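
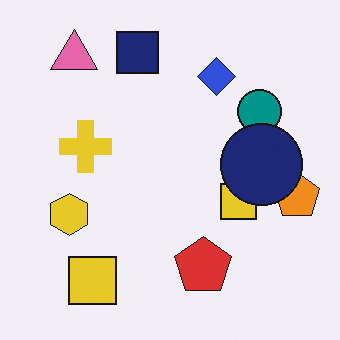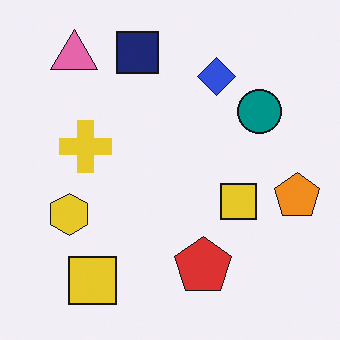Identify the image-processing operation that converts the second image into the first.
This is the original image overlaid with an additional navy circle.

A navy circle appears in the first image that is absent from the second.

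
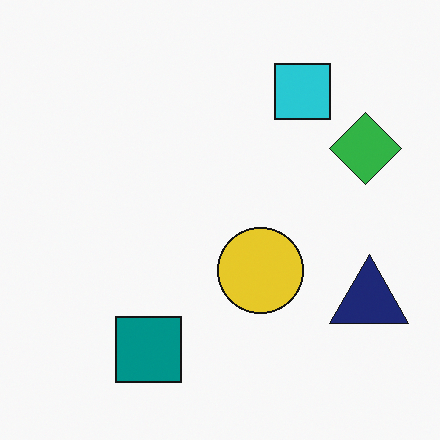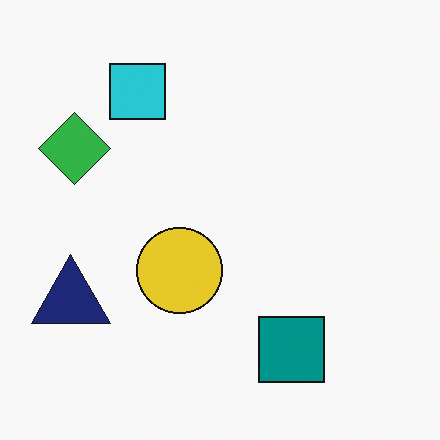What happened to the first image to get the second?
The image was flipped horizontally (left ↔ right).

The navy triangle is in the bottom-right of the first image and the bottom-left of the second — shapes on opposite sides of the vertical midline have swapped in a mirror flip.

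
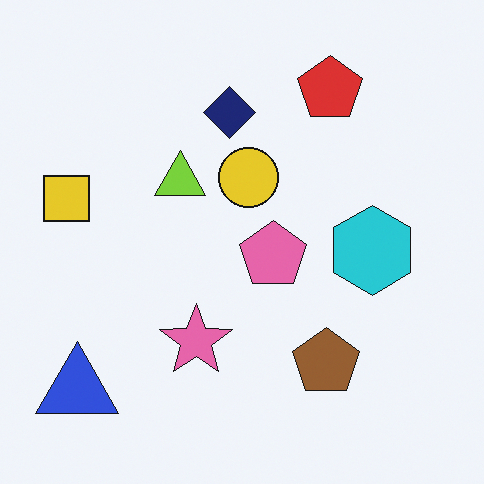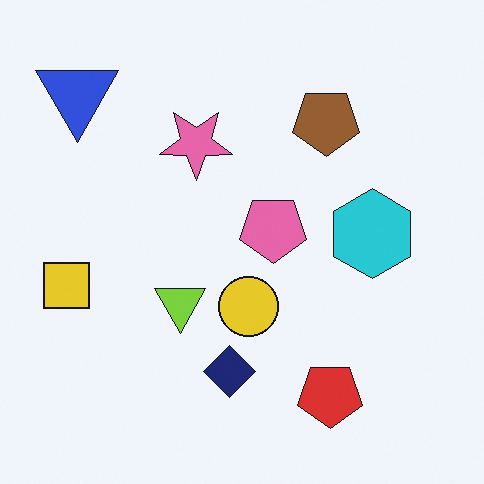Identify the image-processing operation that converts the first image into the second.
The second image is the first flipped vertically (top ↔ bottom).

The red pentagon is in the top-right of the first image and the bottom-right of the second — shapes on opposite sides of the horizontal midline have swapped in a mirror flip.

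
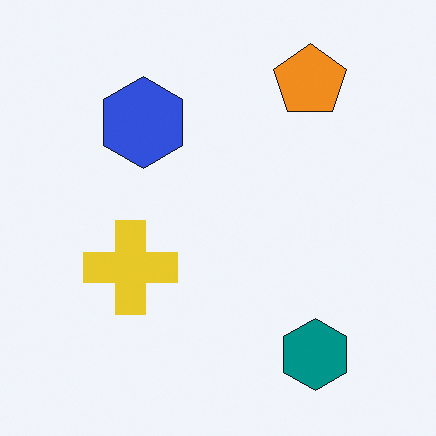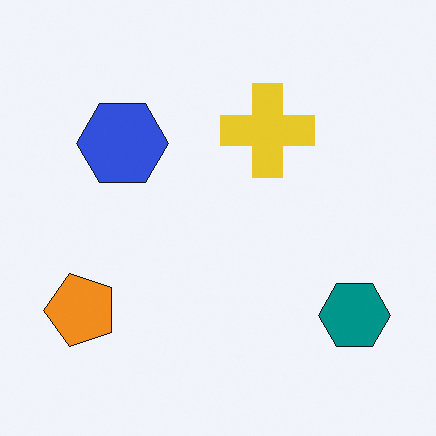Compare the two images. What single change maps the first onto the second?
The second image is the first transposed (reflected across the top-left ↔ bottom-right diagonal).

Shapes have swapped their row and column positions — what was in the top-right is now in the bottom-left — a diagonal reflection.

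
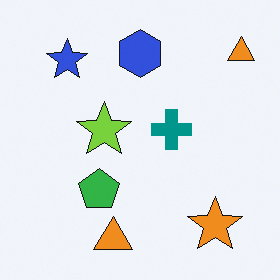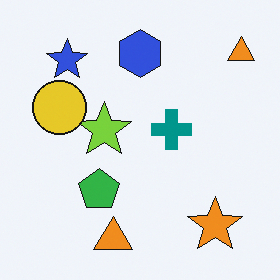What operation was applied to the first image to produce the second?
The transformation is: overlaid with an additional yellow circle.

A yellow circle appears in the second image that is absent from the first.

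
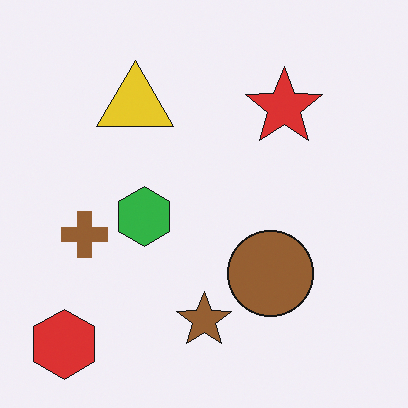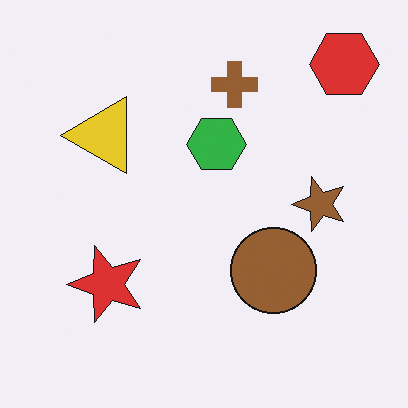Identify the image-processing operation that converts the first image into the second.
It was transposed (reflected across the top-left ↔ bottom-right diagonal).

Shapes have swapped their row and column positions — what was in the top-right is now in the bottom-left — a diagonal reflection.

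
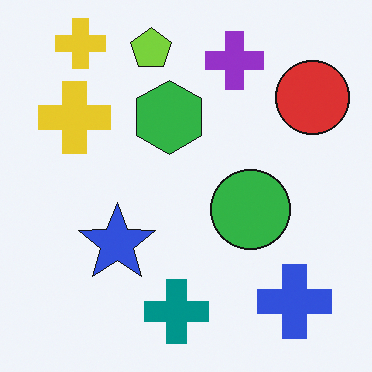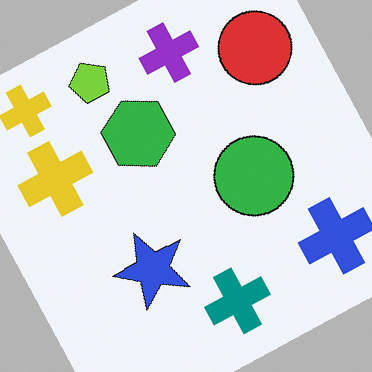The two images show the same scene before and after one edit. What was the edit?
The second image is the first rotated counter-clockwise by a clearly visible amount.

Every shape is tilted by the same angle and the image corners show triangular fill wedges — a whole-image rotation by a non-right angle.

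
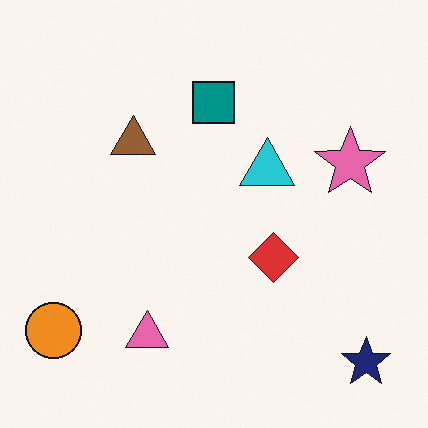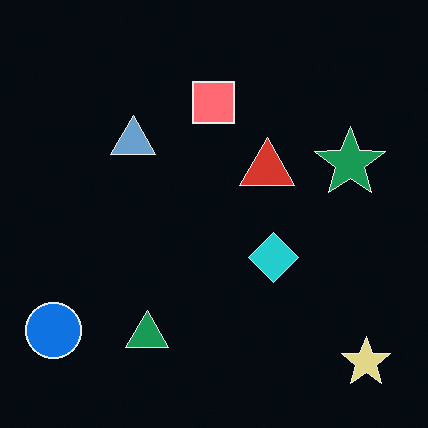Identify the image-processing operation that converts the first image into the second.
It was color-inverted (negative).

The light background has become dark and every shape's color is its complement — a photographic negative.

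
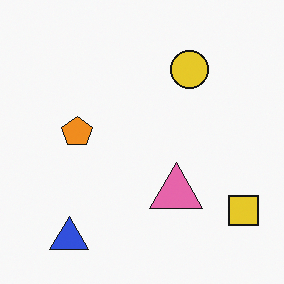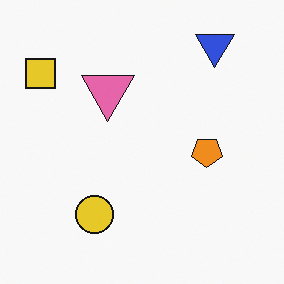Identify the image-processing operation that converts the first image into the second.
Rotated 180°.

The yellow square sits in the bottom-right of the first image and the top-left of the second — consistent with a whole-image 180° rotation.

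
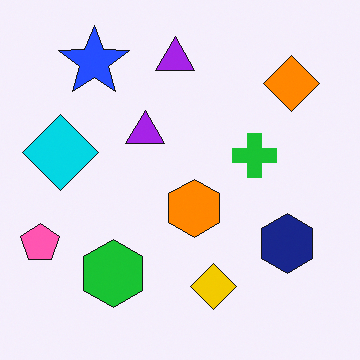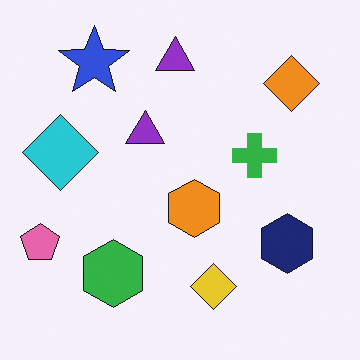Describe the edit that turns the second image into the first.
The first image is the second slightly oversaturated.

All colors are more vivid — a global saturation change.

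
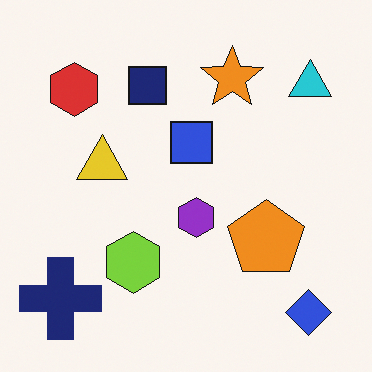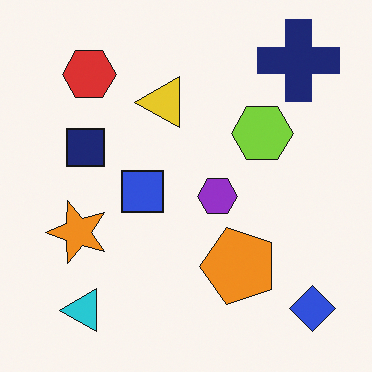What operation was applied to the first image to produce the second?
The second image is the first transposed (reflected across the top-left ↔ bottom-right diagonal).

Shapes have swapped their row and column positions — what was in the top-right is now in the bottom-left — a diagonal reflection.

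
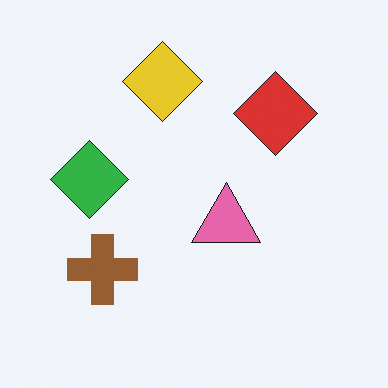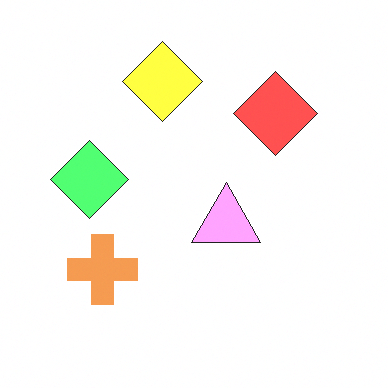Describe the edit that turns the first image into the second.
This is the original image substantially brightened.

Every pixel — background and shapes alike — is uniformly brightened.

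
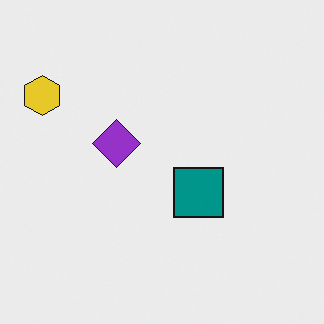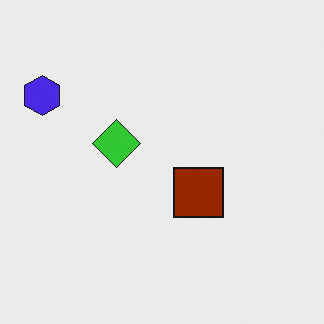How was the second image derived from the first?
Hue-shifted through roughly half the color wheel.

Every shape's color has rotated by the same amount around the hue wheel — a uniform hue shift.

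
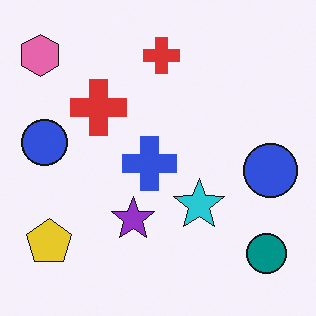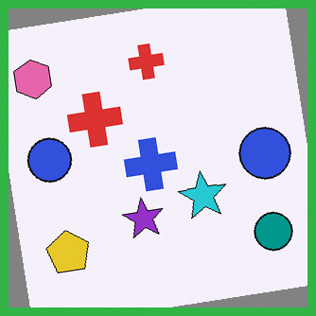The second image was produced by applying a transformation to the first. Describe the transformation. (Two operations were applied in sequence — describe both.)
The image was rotated counter-clockwise by a small amount, then framed with a green border.

Every shape is tilted by the same angle and the image corners show triangular fill wedges — a whole-image rotation by a non-right angle. A solid green frame runs around the edge of the second image, with the content slightly shrunk inside it.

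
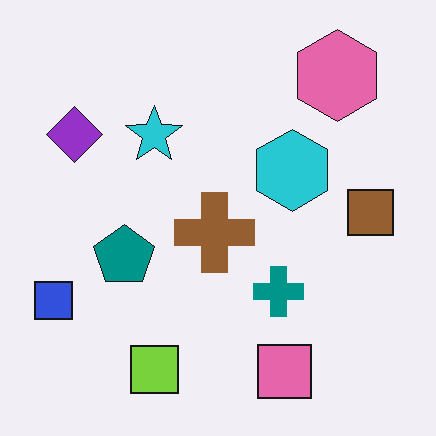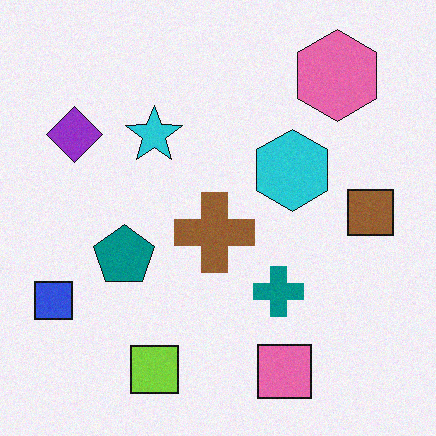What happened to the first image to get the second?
Degraded with a light layer of grain.

Random speckle covers the whole image, including the flat background.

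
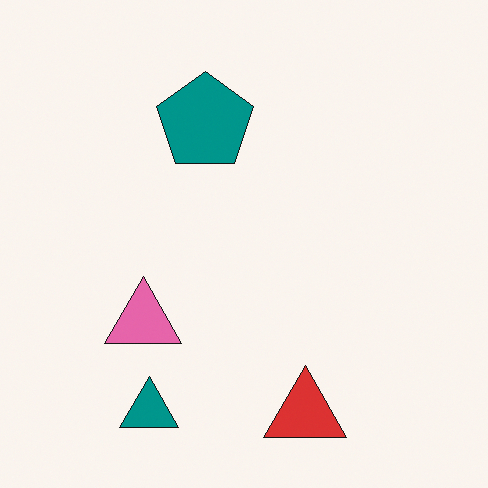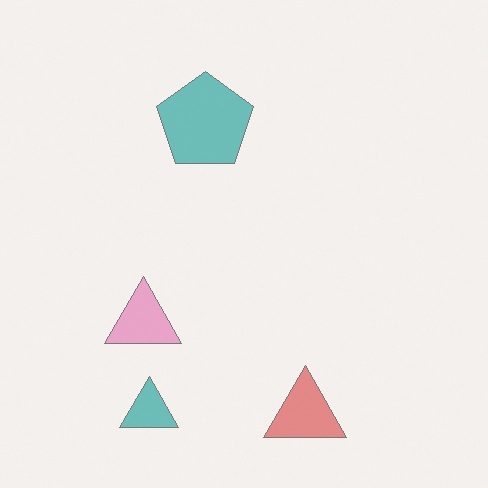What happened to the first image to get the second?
The transformation is: washed out (contrast reduced).

Tones are pushed toward mid-grey across the whole image — a global contrast change.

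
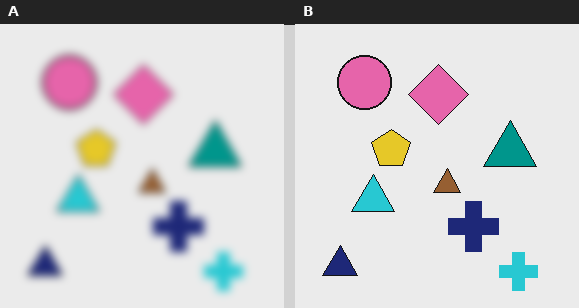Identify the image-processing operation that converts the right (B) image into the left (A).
Moderately blurred.

Shape edges and outlines are uniformly softened across the whole image.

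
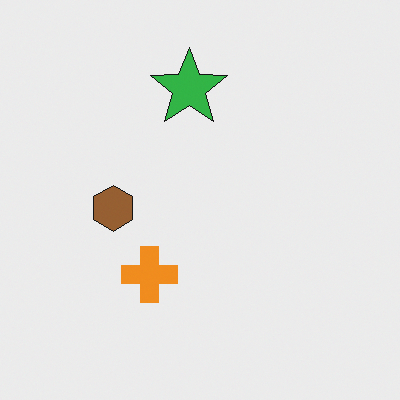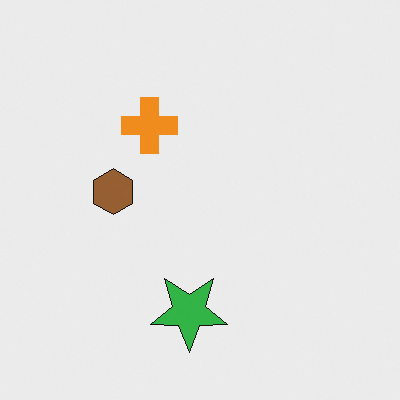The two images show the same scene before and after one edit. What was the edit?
Flipped vertically (top ↔ bottom).

The green star is in the top of the first image and the bottom of the second — shapes on opposite sides of the horizontal midline have swapped in a mirror flip.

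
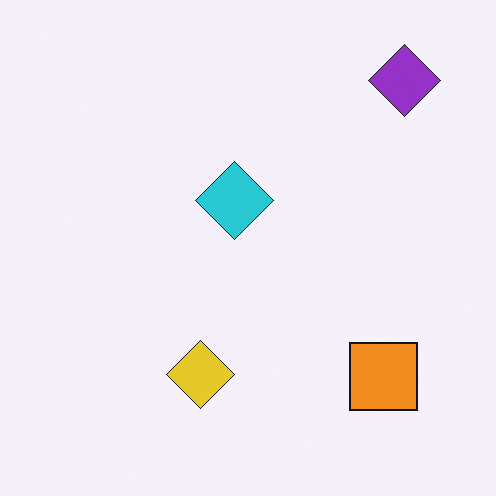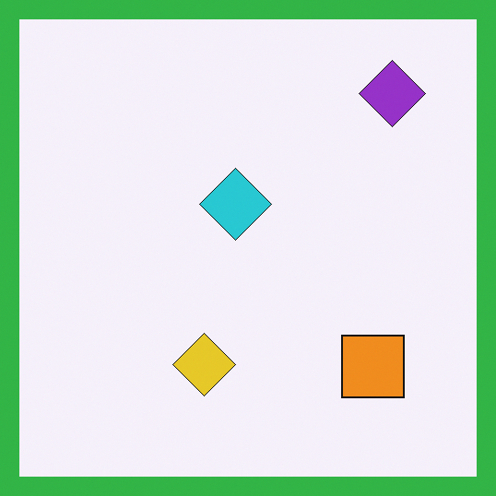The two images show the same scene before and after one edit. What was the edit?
Framed with a green border.

A solid green frame runs around the edge of the second image, with the content slightly shrunk inside it.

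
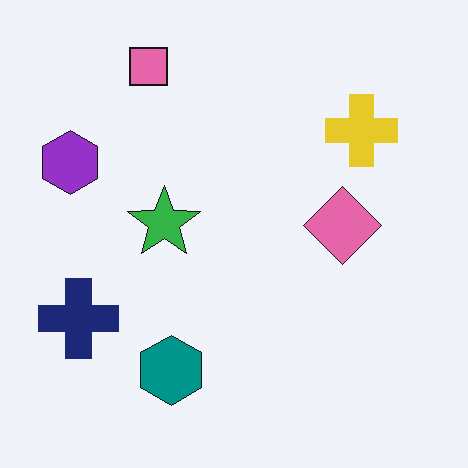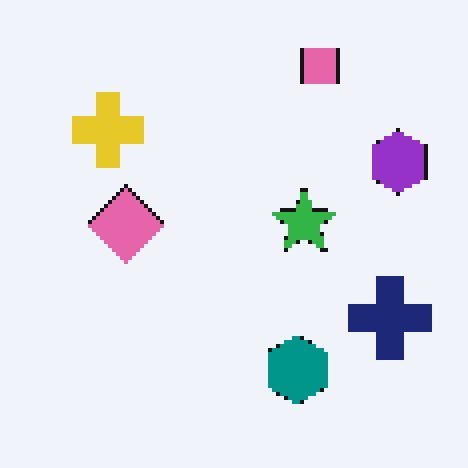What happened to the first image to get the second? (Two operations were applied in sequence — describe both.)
Lightly pixelated (a mild mosaic effect), then flipped horizontally (left ↔ right).

Shapes are reduced to large square blocks; fine edges and outlines are lost — a downscale-then-upscale (mosaic) effect. The purple hexagon is in the left of the first image and the right of the second — shapes on opposite sides of the vertical midline have swapped in a mirror flip.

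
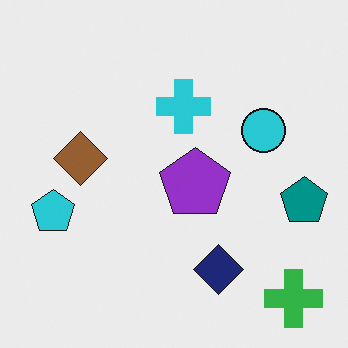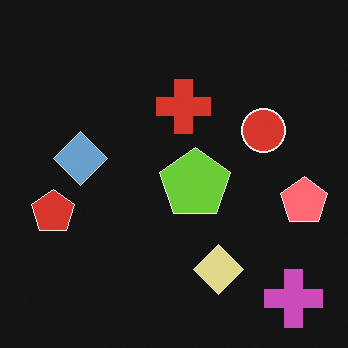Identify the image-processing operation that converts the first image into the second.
The image was color-inverted (negative).

The light background has become dark and every shape's color is its complement — a photographic negative.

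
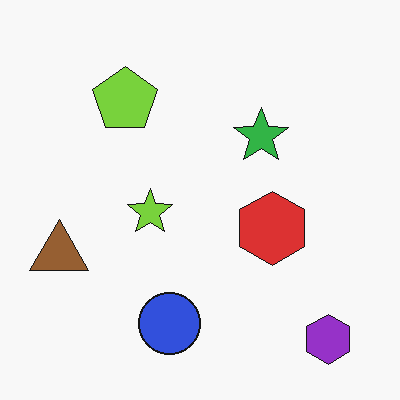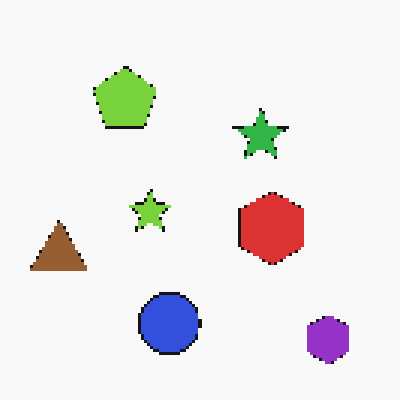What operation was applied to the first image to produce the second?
It was mildly pixelated.

Shapes are reduced to large square blocks; fine edges and outlines are lost — a downscale-then-upscale (mosaic) effect.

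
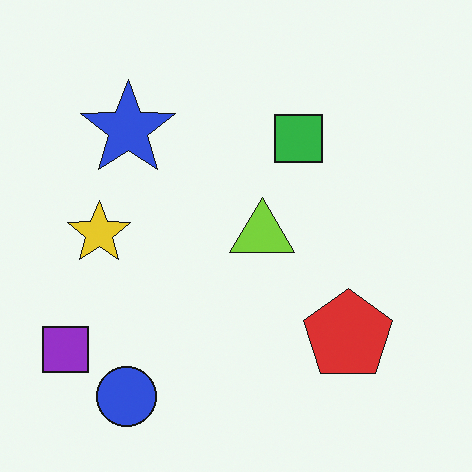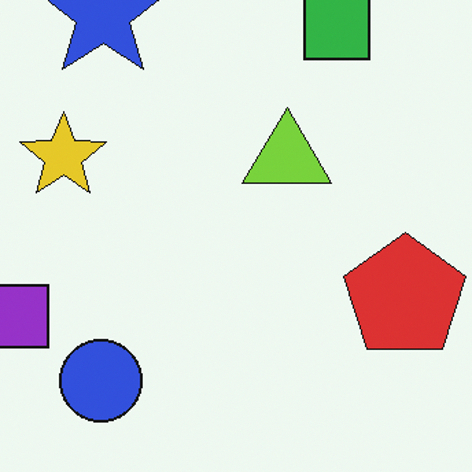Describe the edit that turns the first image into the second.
The transformation is: cropped slightly and scaled back up.

The visible shapes are larger and the field of view is narrower; shapes near the original edges may be partly or wholly outside the frame — a crop-and-rescale.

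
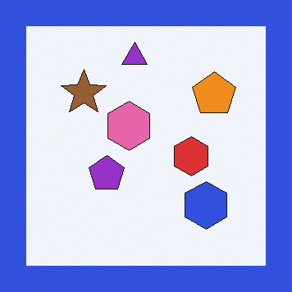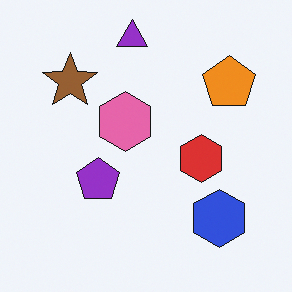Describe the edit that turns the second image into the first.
The first image is the second framed with a blue border.

A solid blue frame runs around the edge of the first image, with the content slightly shrunk inside it.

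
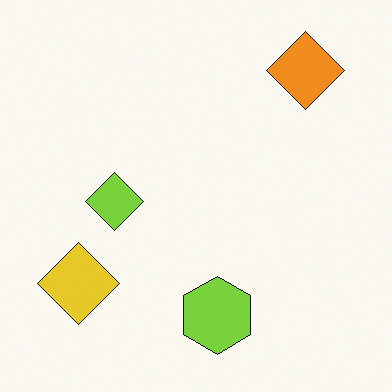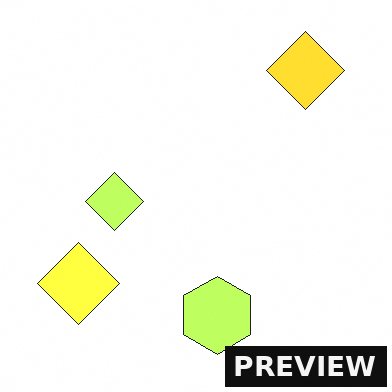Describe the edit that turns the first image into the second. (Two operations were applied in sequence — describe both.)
The image was noticeably brightened, then watermarked with the text "PREVIEW" in the lower-right corner.

Every pixel — background and shapes alike — is uniformly brightened. A dark label reading "PREVIEW" appears in the lower-right corner.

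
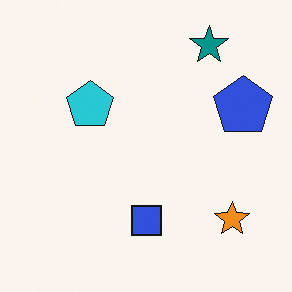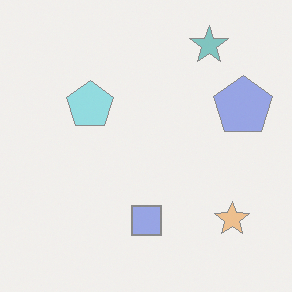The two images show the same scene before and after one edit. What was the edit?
The image was given much lower contrast.

Tones are pushed toward mid-grey across the whole image — a global contrast change.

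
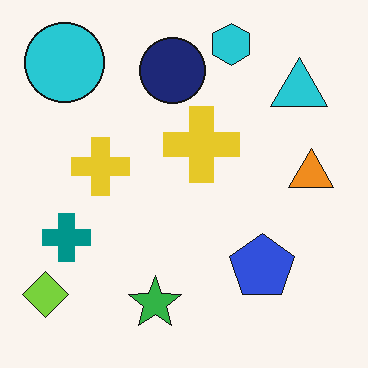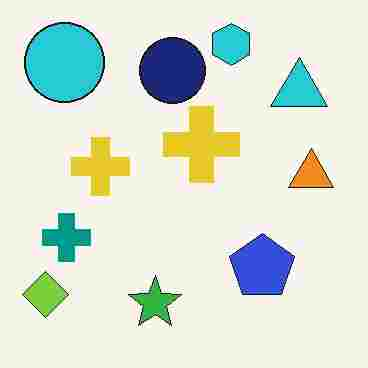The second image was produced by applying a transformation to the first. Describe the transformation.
It was degraded with heavy JPEG compression.

Blocky 8×8 compression artifacts appear around shape edges and the flat background shows ringing — characteristic JPEG degradation.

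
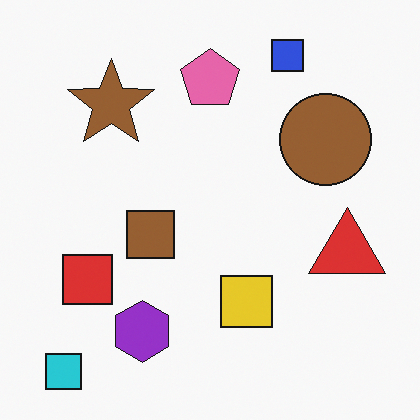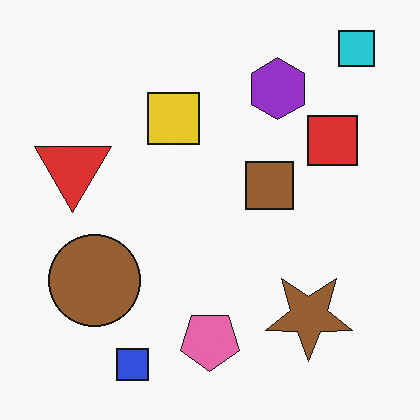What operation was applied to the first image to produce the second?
The second image is the first rotated 180°.

The cyan square sits in the bottom-left of the first image and the top-right of the second — consistent with a whole-image 180° rotation.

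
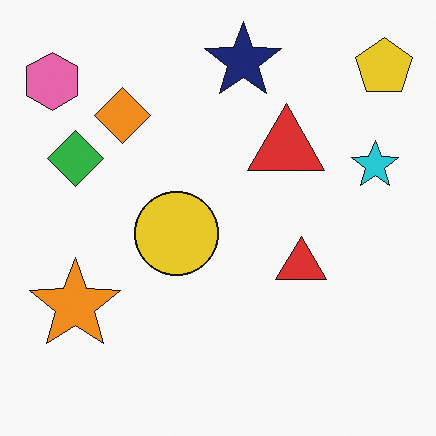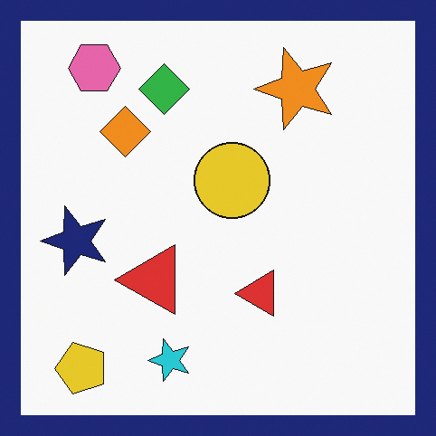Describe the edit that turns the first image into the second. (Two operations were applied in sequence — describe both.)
The second image is the first transposed (reflected across the top-left ↔ bottom-right diagonal), then framed with a navy border.

Shapes have swapped their row and column positions — what was in the top-right is now in the bottom-left — a diagonal reflection. A solid navy frame runs around the edge of the second image, with the content slightly shrunk inside it.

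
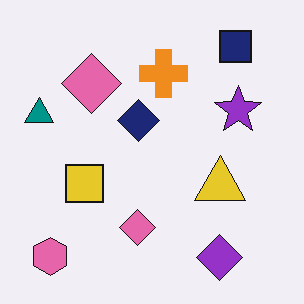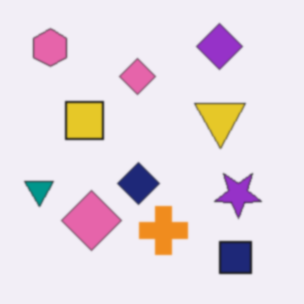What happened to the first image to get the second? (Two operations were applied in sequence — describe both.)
Slightly softened, then flipped vertically (top ↔ bottom).

Shape edges and outlines are uniformly softened across the whole image. The navy square is in the top-right of the first image and the bottom-right of the second — shapes on opposite sides of the horizontal midline have swapped in a mirror flip.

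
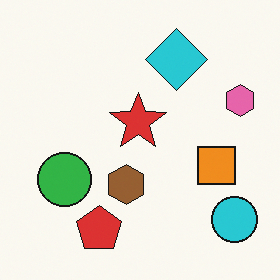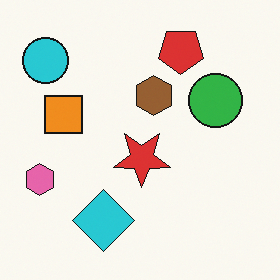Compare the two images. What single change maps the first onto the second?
The transformation is: rotated 180°.

The cyan circle sits in the bottom-right of the first image and the top-left of the second — consistent with a whole-image 180° rotation.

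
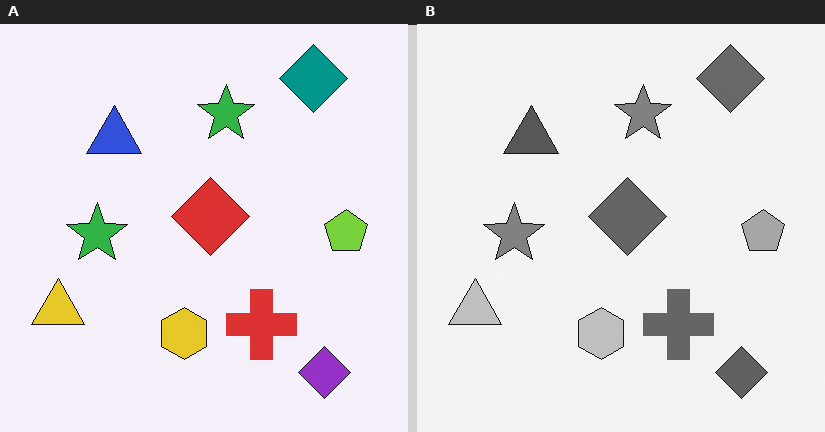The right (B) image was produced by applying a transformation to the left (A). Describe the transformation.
This is the original image converted to grayscale.

All color is removed — every shape is now a shade of grey.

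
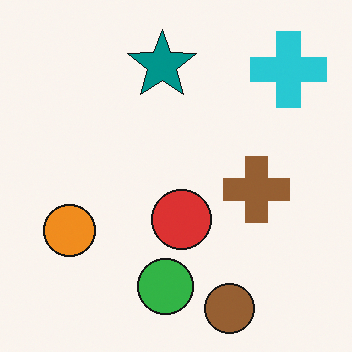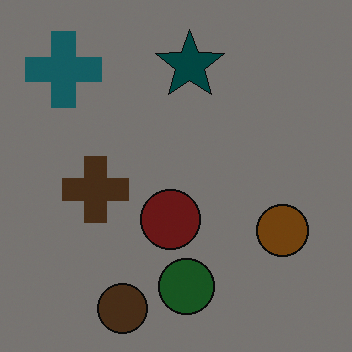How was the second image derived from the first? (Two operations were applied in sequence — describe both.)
It was flipped horizontally (left ↔ right), then substantially darkened.

The cyan cross is in the top-right of the first image and the top-left of the second — shapes on opposite sides of the vertical midline have swapped in a mirror flip. Every pixel — background and shapes alike — is uniformly darkened.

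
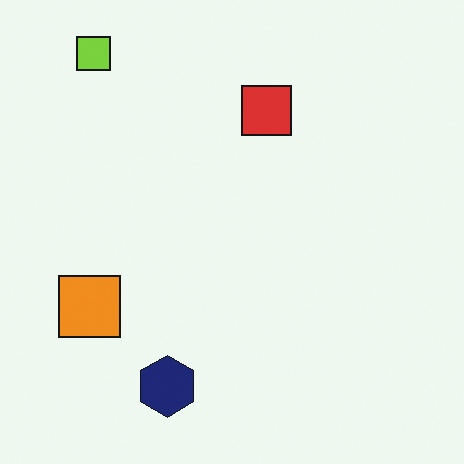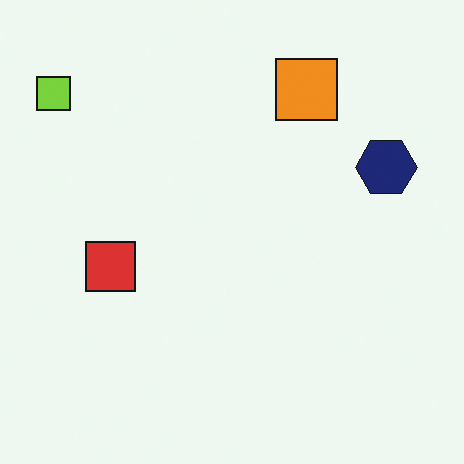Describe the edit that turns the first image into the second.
Transposed (reflected across the top-left ↔ bottom-right diagonal).

Shapes have swapped their row and column positions — what was in the top-right is now in the bottom-left — a diagonal reflection.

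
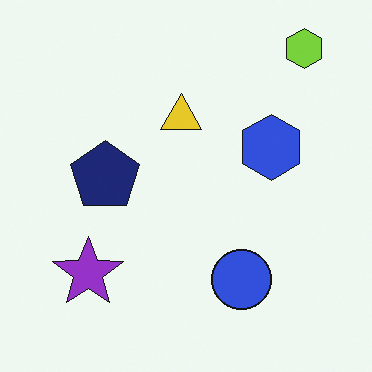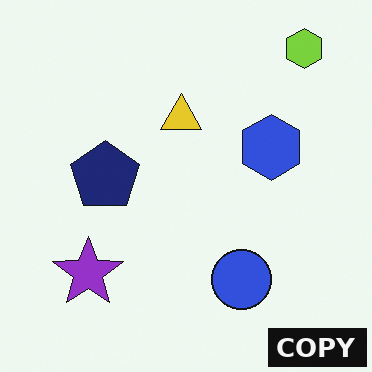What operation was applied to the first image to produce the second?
The image was watermarked with the text "COPY" in the lower-right corner.

A dark label reading "COPY" appears in the lower-right corner.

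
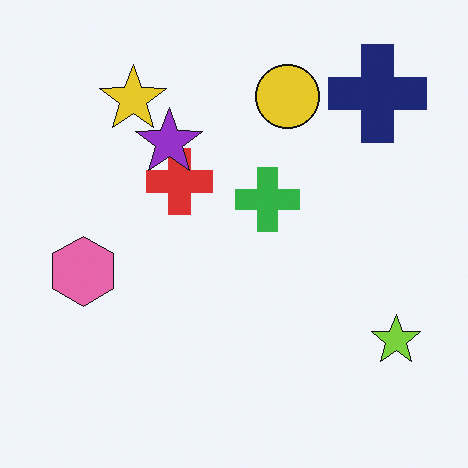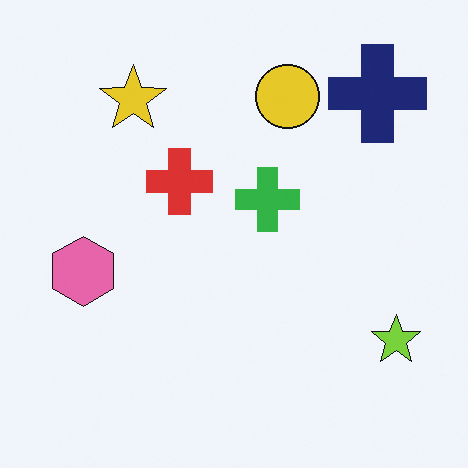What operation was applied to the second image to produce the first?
This is the original image overlaid with an additional purple star.

A purple star appears in the first image that is absent from the second.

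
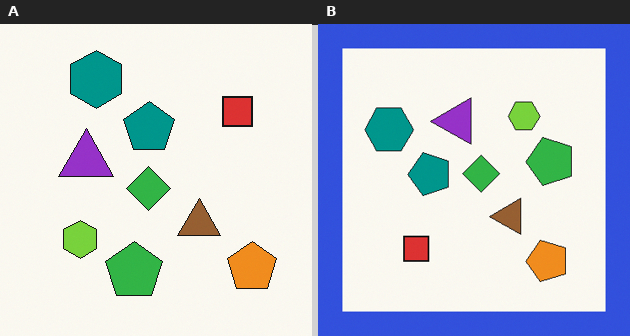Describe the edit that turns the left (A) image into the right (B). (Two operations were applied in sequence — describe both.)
This is the original image transposed (reflected across the top-left ↔ bottom-right diagonal), then framed with a blue border.

Shapes have swapped their row and column positions — what was in the top-right is now in the bottom-left — a diagonal reflection. A solid blue frame runs around the edge of the right (B) image, with the content slightly shrunk inside it.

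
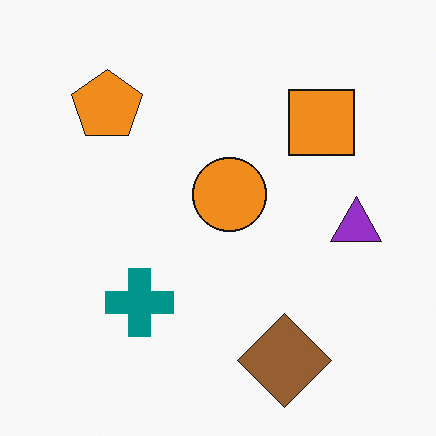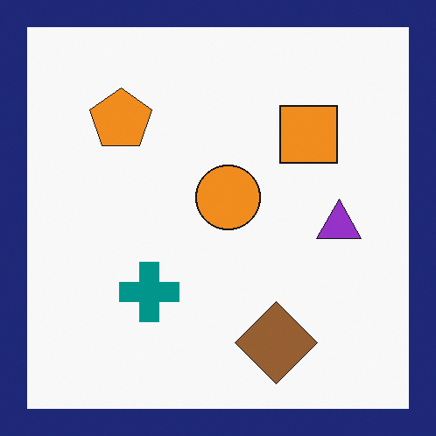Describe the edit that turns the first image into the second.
The transformation is: framed with a navy border.

A solid navy frame runs around the edge of the second image, with the content slightly shrunk inside it.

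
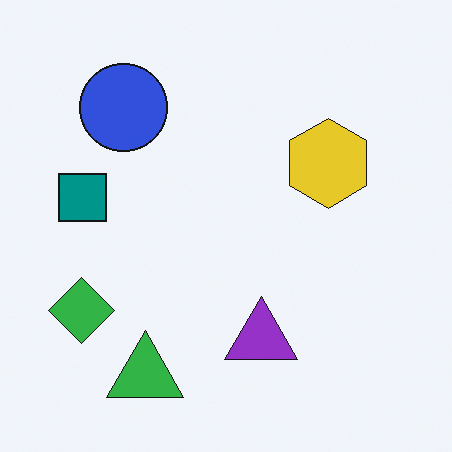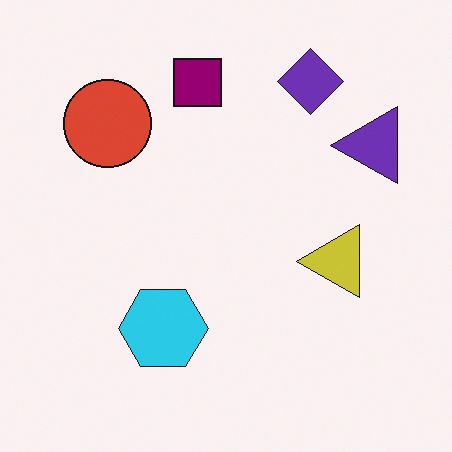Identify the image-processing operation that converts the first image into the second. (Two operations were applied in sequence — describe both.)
The second image is the first hue-shifted by a moderate amount, then transposed (reflected across the top-left ↔ bottom-right diagonal).

Every shape's color has rotated by the same amount around the hue wheel — a uniform hue shift. Shapes have swapped their row and column positions — what was in the top-right is now in the bottom-left — a diagonal reflection.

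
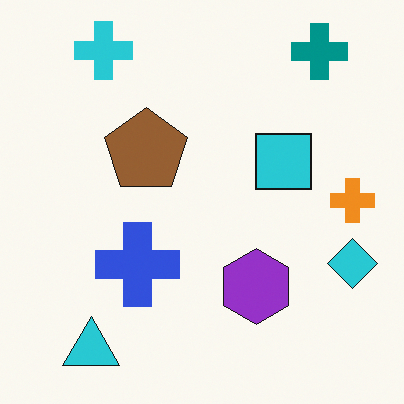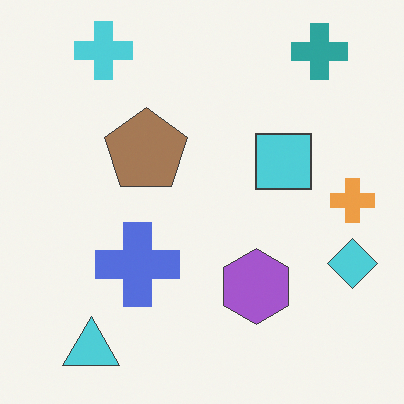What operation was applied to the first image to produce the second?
It was given slightly reduced contrast.

Tones are pushed toward mid-grey across the whole image — a global contrast change.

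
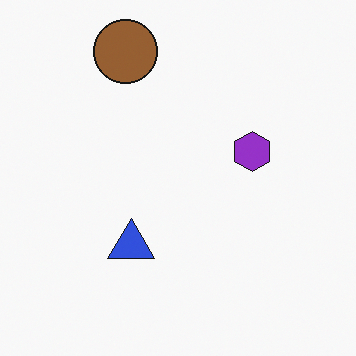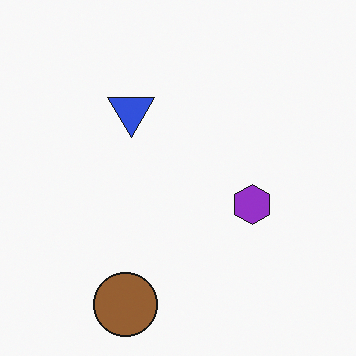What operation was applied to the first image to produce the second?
It was flipped vertically (top ↔ bottom).

The brown circle is in the top of the first image and the bottom of the second — shapes on opposite sides of the horizontal midline have swapped in a mirror flip.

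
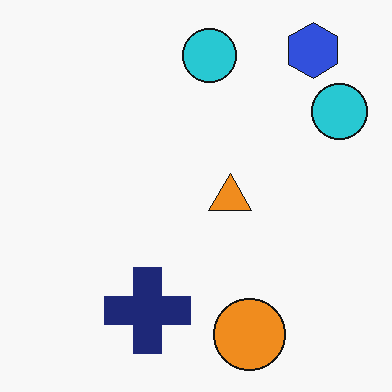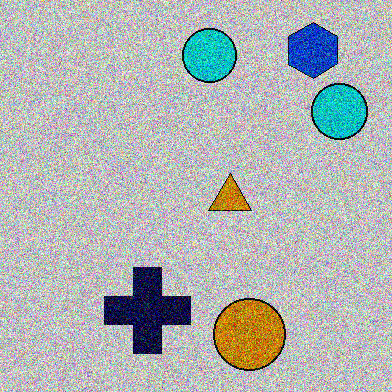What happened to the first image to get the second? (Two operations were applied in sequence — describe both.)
Heavily posterized to just a handful of flat colors, then degraded with a thick layer of grain.

Each flat color has snapped to a coarser quantized level — most visibly, the near-white background has dropped to a flat grey. Random speckle covers the whole image, including the flat background.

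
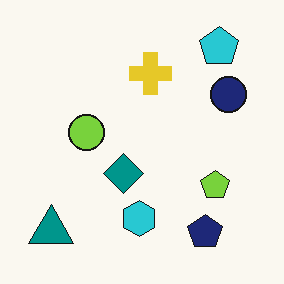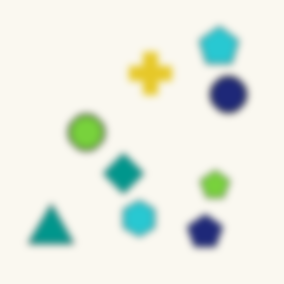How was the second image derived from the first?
It was moderately blurred.

Shape edges and outlines are uniformly softened across the whole image.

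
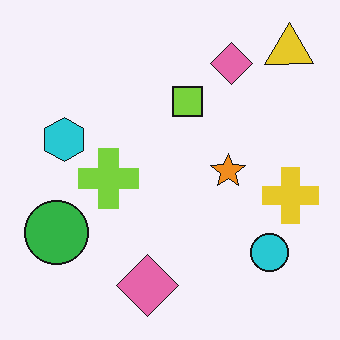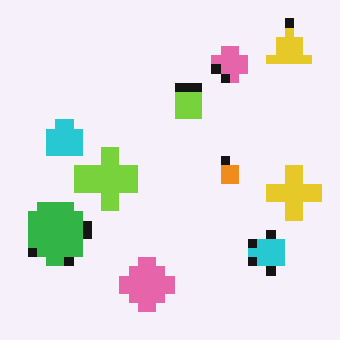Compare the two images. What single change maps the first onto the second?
The transformation is: coarsely pixelated.

Shapes are reduced to large square blocks; fine edges and outlines are lost — a downscale-then-upscale (mosaic) effect.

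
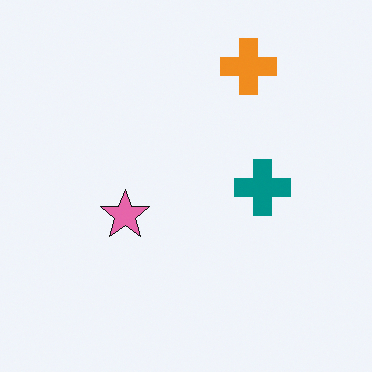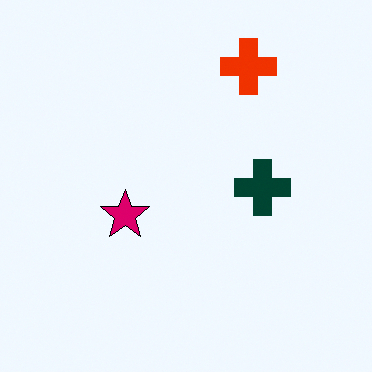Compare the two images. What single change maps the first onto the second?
The second image is the first given much higher contrast.

Tones are pushed away from mid-grey across the whole image — a global contrast change.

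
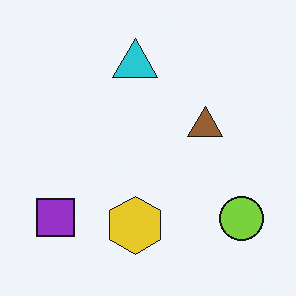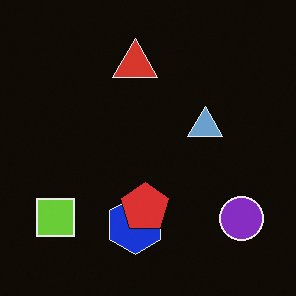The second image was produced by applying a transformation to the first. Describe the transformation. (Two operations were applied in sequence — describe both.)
The transformation is: color-inverted (negative), then overlaid with an additional red pentagon.

The light background has become dark and every shape's color is its complement — a photographic negative. A red pentagon appears in the second image that is absent from the first.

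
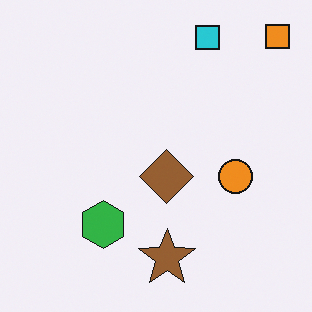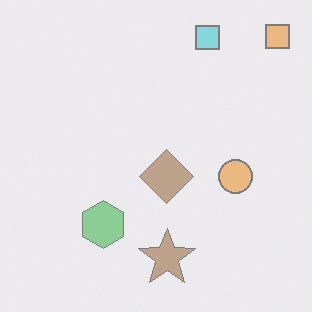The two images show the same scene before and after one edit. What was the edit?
Given much lower contrast.

Tones are pushed toward mid-grey across the whole image — a global contrast change.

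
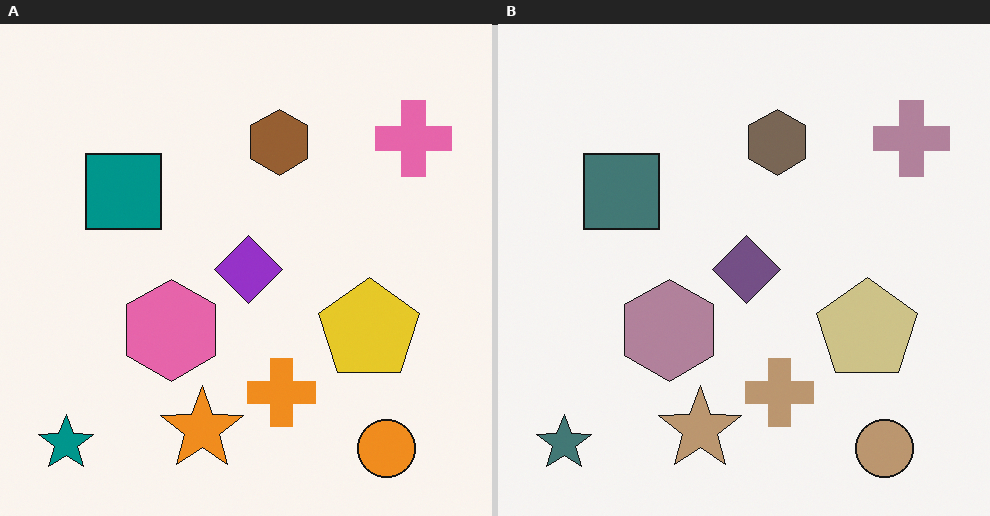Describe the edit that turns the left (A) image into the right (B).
The transformation is: heavily desaturated.

All colors are more muted and greyish — a global saturation change.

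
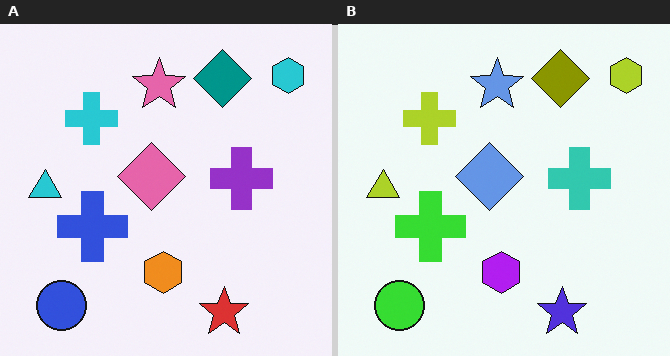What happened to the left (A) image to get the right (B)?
The right (B) image is the left (A) hue-shifted by a large amount.

Every shape's color has rotated by the same amount around the hue wheel — a uniform hue shift.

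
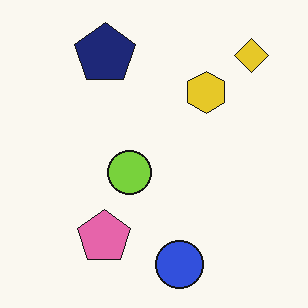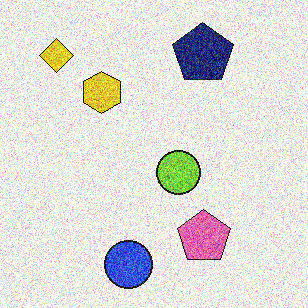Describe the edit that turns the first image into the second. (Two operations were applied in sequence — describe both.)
It was degraded with strong gaussian noise, then flipped horizontally (left ↔ right).

Random speckle covers the whole image, including the flat background. The yellow diamond is in the top-right of the first image and the top-left of the second — shapes on opposite sides of the vertical midline have swapped in a mirror flip.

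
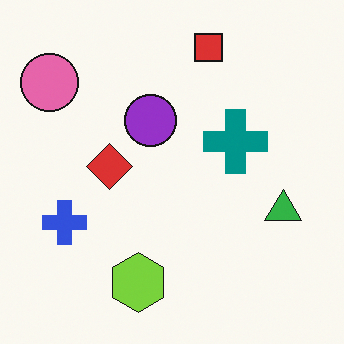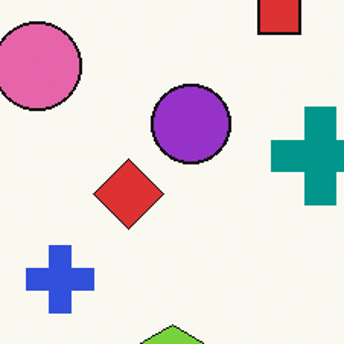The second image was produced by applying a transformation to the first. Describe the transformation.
This is the original image cropped to a modestly smaller region and rescaled.

The visible shapes are larger and the field of view is narrower; shapes near the original edges may be partly or wholly outside the frame — a crop-and-rescale.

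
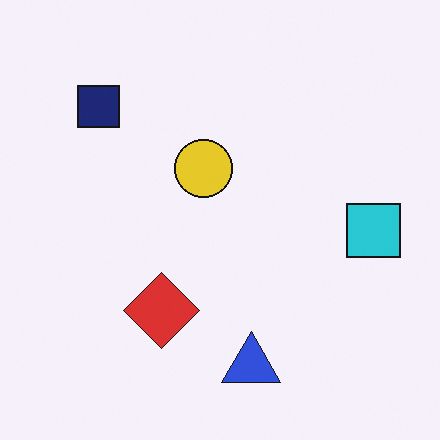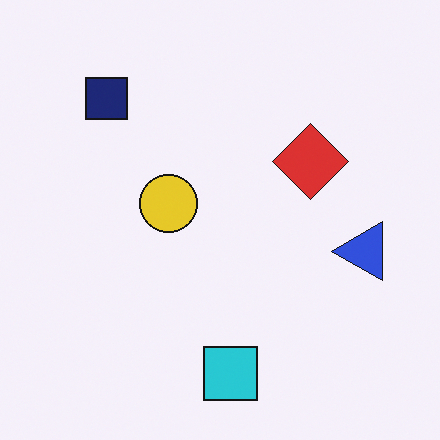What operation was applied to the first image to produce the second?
The second image is the first transposed (reflected across the top-left ↔ bottom-right diagonal).

Shapes have swapped their row and column positions — what was in the top-right is now in the bottom-left — a diagonal reflection.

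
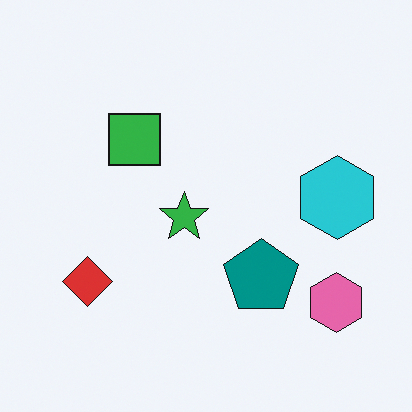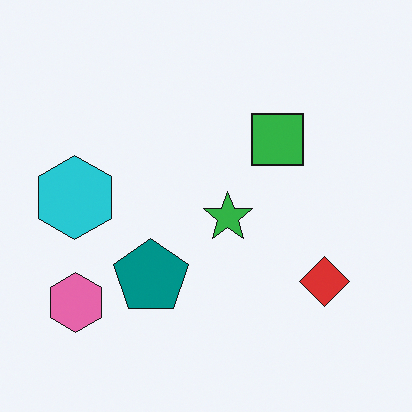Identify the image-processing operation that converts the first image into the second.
The image was flipped horizontally (left ↔ right).

The cyan hexagon is in the right of the first image and the left of the second — shapes on opposite sides of the vertical midline have swapped in a mirror flip.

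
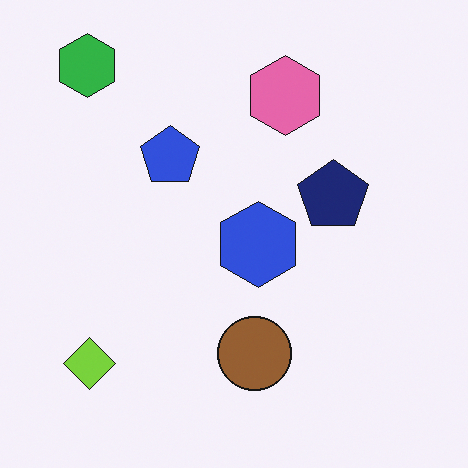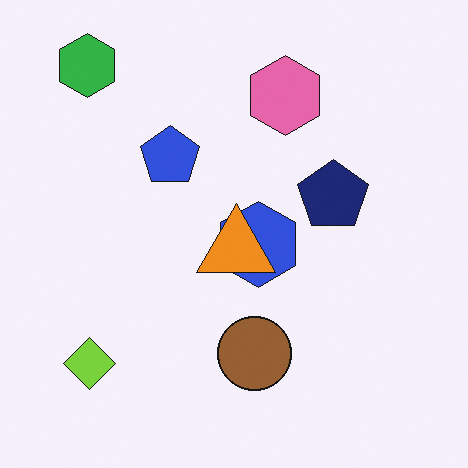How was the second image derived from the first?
Overlaid with an additional orange triangle.

An orange triangle appears in the second image that is absent from the first.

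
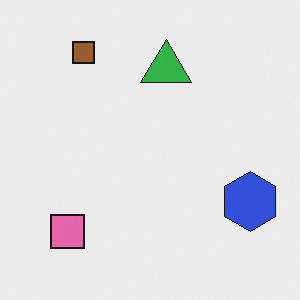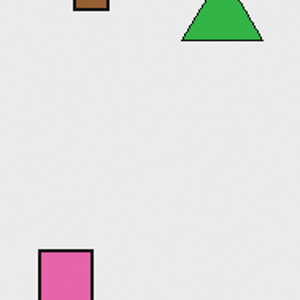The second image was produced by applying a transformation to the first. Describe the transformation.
Cropped to a modestly smaller region and rescaled.

The visible shapes are larger and the field of view is narrower; shapes near the original edges may be partly or wholly outside the frame — a crop-and-rescale.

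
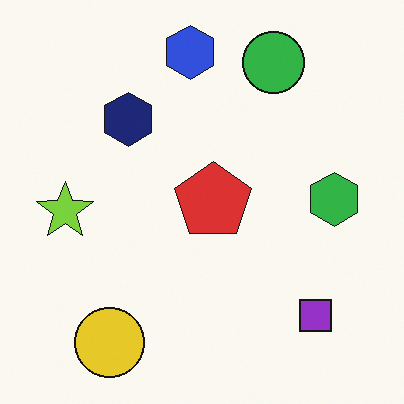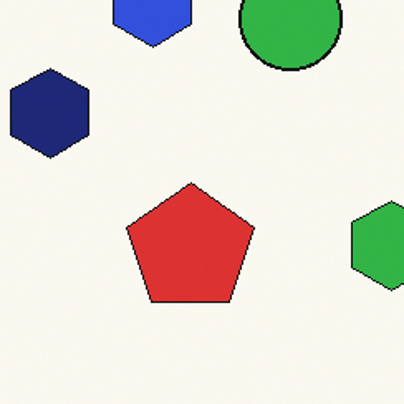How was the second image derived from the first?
The image was cropped tightly and scaled back up.

The visible shapes are larger and the field of view is narrower; shapes near the original edges may be partly or wholly outside the frame — a crop-and-rescale.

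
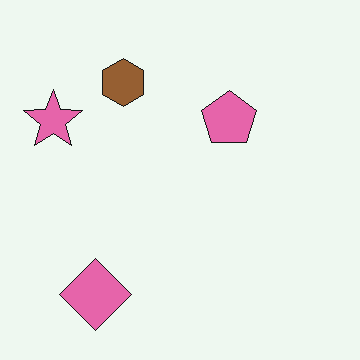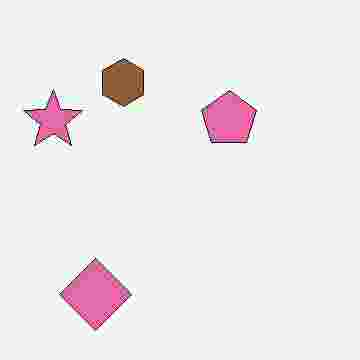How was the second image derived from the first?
The second image is the first heavily JPEG-compressed with obvious blocking artifacts.

Blocky 8×8 compression artifacts appear around shape edges and the flat background shows ringing — characteristic JPEG degradation.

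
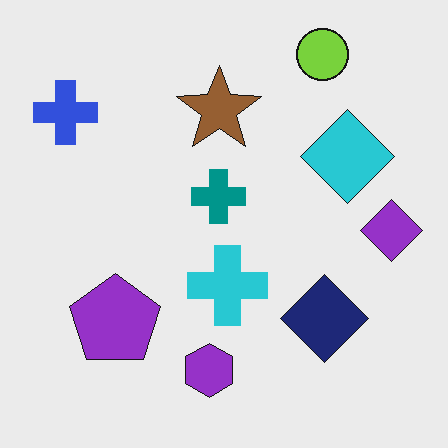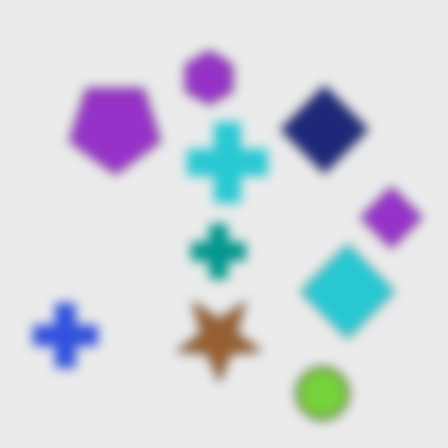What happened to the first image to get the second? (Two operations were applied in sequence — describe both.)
This is the original image flipped vertically (top ↔ bottom), then heavily blurred.

The lime circle is in the top-right of the first image and the bottom-right of the second — shapes on opposite sides of the horizontal midline have swapped in a mirror flip. Shape edges and outlines are uniformly softened across the whole image.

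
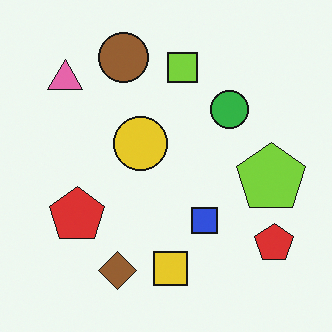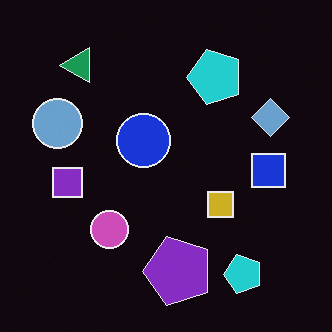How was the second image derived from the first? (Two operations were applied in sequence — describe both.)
The second image is the first color-inverted (negative), then transposed (reflected across the top-left ↔ bottom-right diagonal).

The light background has become dark and every shape's color is its complement — a photographic negative. Shapes have swapped their row and column positions — what was in the top-right is now in the bottom-left — a diagonal reflection.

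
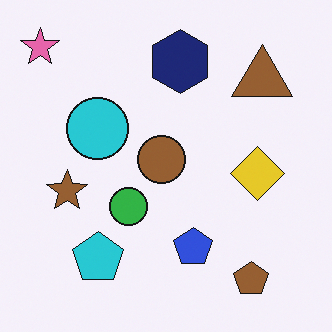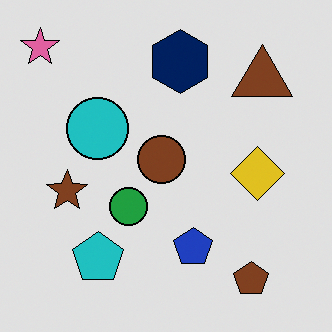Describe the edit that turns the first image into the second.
This is the original image moderately posterized.

Each flat color has snapped to a coarser quantized level — most visibly, the near-white background has dropped to a flat grey.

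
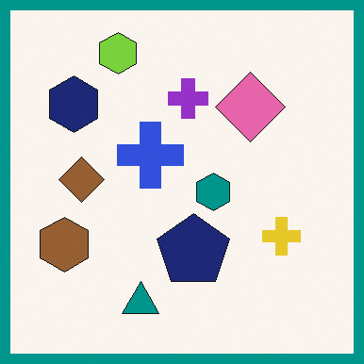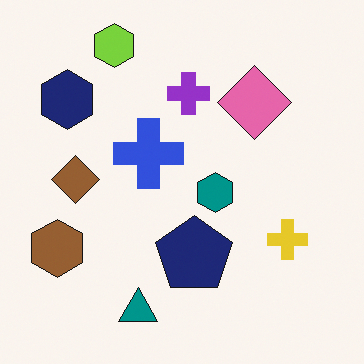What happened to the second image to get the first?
The image was framed with a teal border.

A solid teal frame runs around the edge of the first image, with the content slightly shrunk inside it.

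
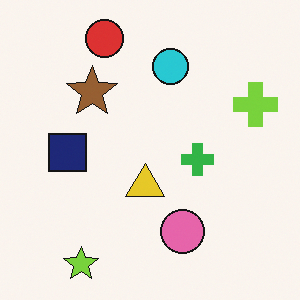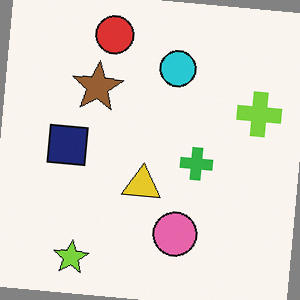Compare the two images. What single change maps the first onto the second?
It was rotated clockwise by a few degrees.

Every shape is tilted by the same angle and the image corners show triangular fill wedges — a whole-image rotation by a non-right angle.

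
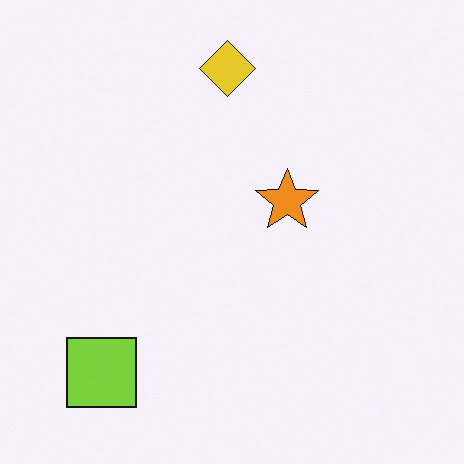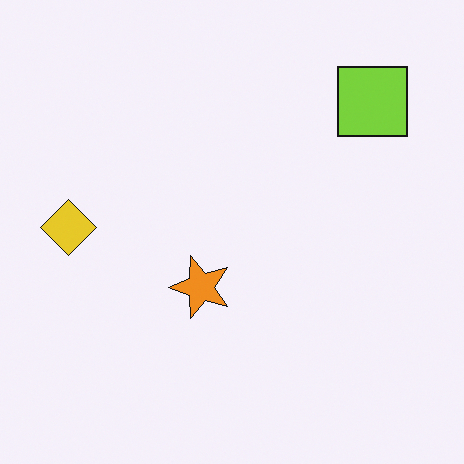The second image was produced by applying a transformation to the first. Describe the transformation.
This is the original image transposed (reflected across the top-left ↔ bottom-right diagonal).

Shapes have swapped their row and column positions — what was in the top-right is now in the bottom-left — a diagonal reflection.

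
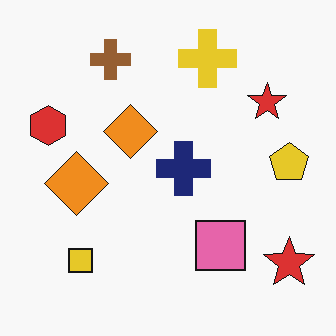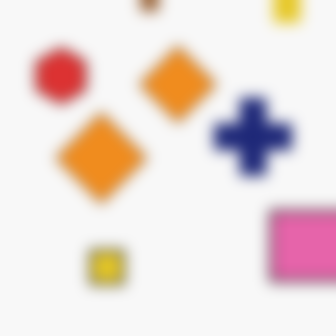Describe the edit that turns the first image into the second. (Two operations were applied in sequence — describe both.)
The second image is the first cropped to a modestly smaller region and rescaled, then heavily blurred.

The visible shapes are larger and the field of view is narrower; shapes near the original edges may be partly or wholly outside the frame — a crop-and-rescale. Shape edges and outlines are uniformly softened across the whole image.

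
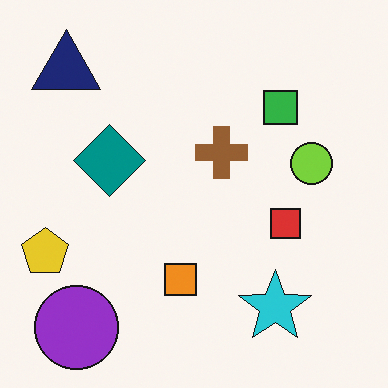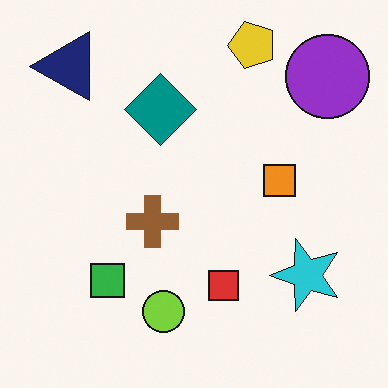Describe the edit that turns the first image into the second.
The transformation is: transposed (reflected across the top-left ↔ bottom-right diagonal).

Shapes have swapped their row and column positions — what was in the top-right is now in the bottom-left — a diagonal reflection.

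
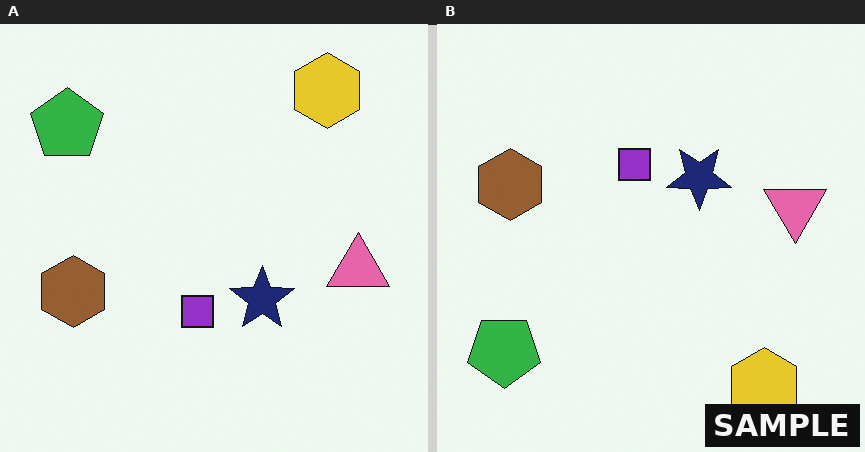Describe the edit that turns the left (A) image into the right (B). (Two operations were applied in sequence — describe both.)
The image was flipped vertically (top ↔ bottom), then watermarked with the text "SAMPLE" in the lower-right corner.

The yellow hexagon is in the top-right of the left (A) image and the bottom-right of the right (B) — shapes on opposite sides of the horizontal midline have swapped in a mirror flip. A dark label reading "SAMPLE" appears in the lower-right corner.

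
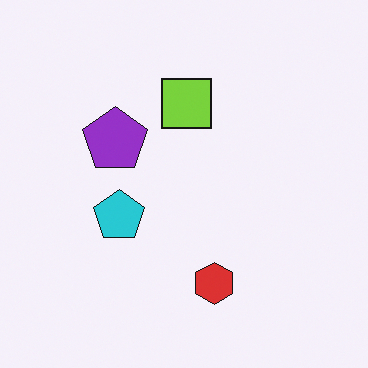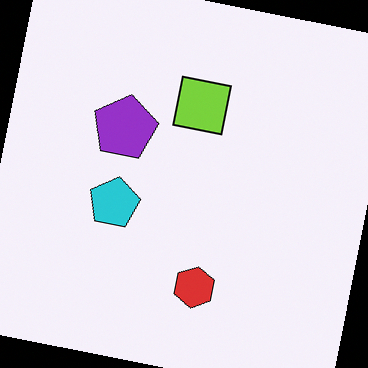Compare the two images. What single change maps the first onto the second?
The second image is the first rotated clockwise by a small amount.

Every shape is tilted by the same angle and the image corners show triangular fill wedges — a whole-image rotation by a non-right angle.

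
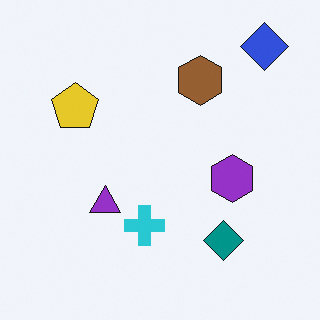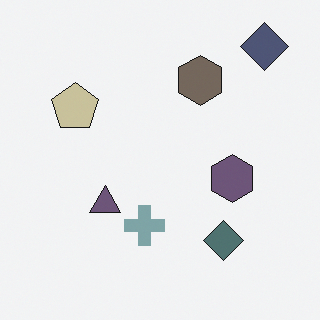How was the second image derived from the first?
This is the original image made much more muted (saturation change).

All colors are more muted and greyish — a global saturation change.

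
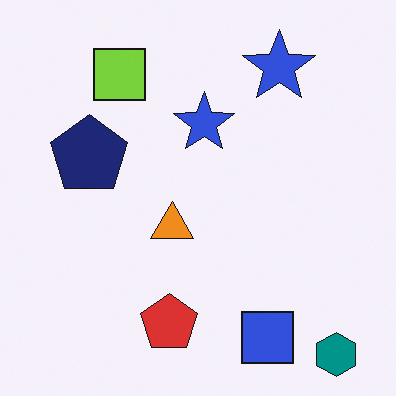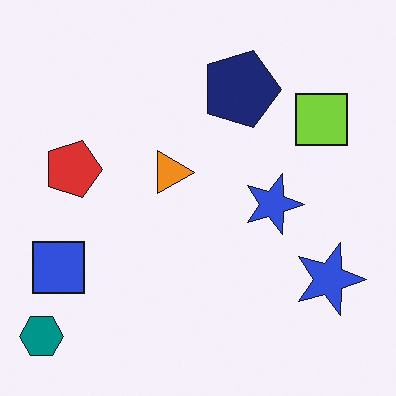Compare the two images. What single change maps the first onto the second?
The image was rotated 90° clockwise.

The teal hexagon sits in the bottom-right of the first image and the bottom-left of the second — consistent with a whole-image 90° clockwise rotation.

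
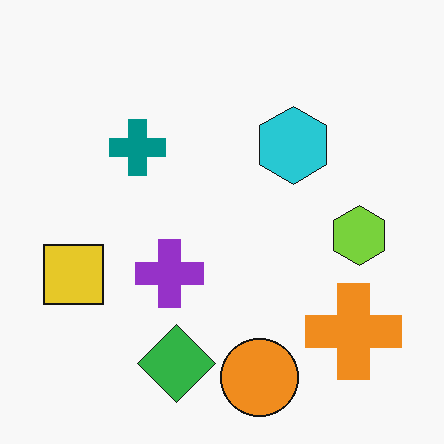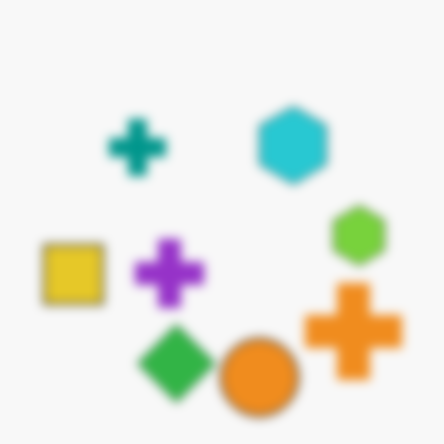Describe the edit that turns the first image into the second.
The transformation is: heavily blurred.

Shape edges and outlines are uniformly softened across the whole image.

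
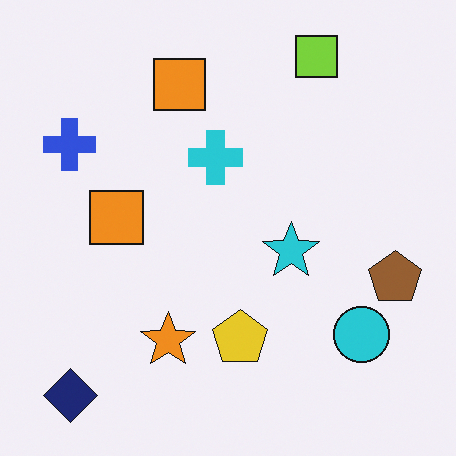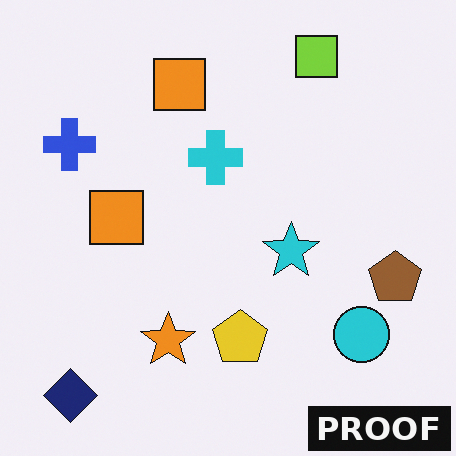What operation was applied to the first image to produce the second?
The image was watermarked with the text "PROOF" in the lower-right corner.

A dark label reading "PROOF" appears in the lower-right corner.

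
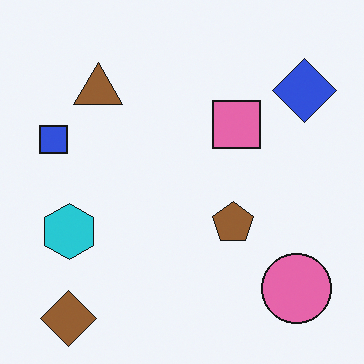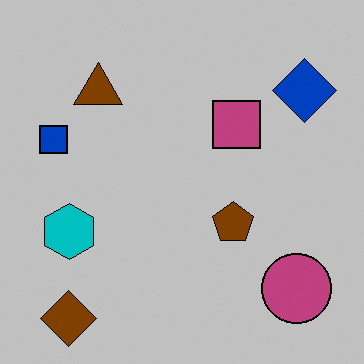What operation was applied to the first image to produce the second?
The image was aggressively posterized.

Each flat color has snapped to a coarser quantized level — most visibly, the near-white background has dropped to a flat grey.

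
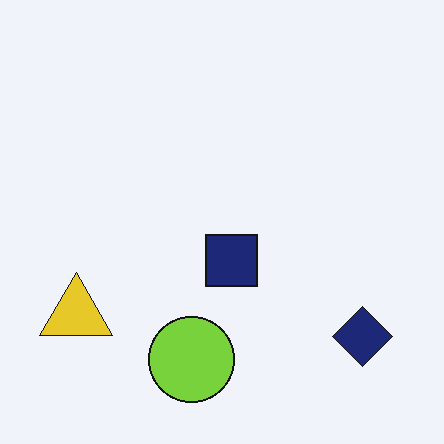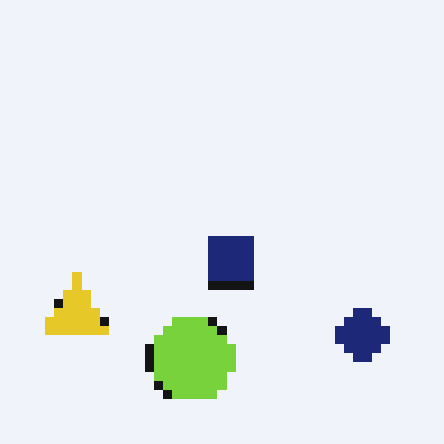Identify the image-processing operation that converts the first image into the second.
The transformation is: coarsely pixelated.

Shapes are reduced to large square blocks; fine edges and outlines are lost — a downscale-then-upscale (mosaic) effect.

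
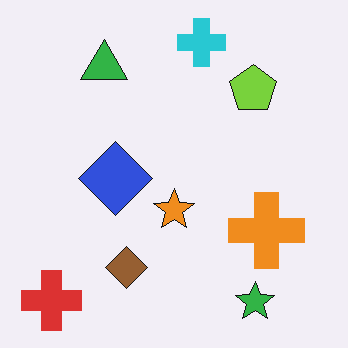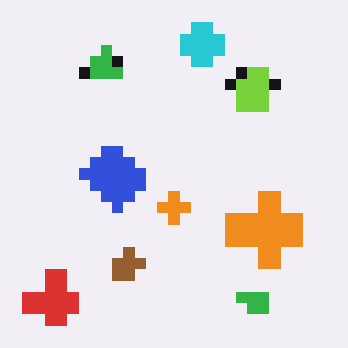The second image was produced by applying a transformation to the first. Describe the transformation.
The image was heavily pixelated into large blocks.

Shapes are reduced to large square blocks; fine edges and outlines are lost — a downscale-then-upscale (mosaic) effect.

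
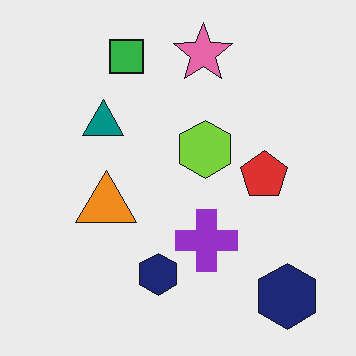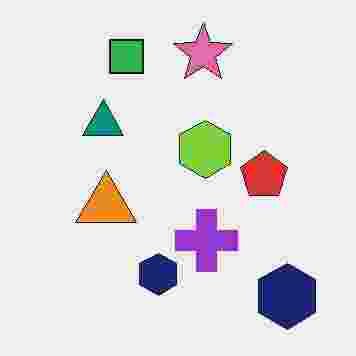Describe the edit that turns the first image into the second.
The second image is the first heavily JPEG-compressed with obvious blocking artifacts.

Blocky 8×8 compression artifacts appear around shape edges and the flat background shows ringing — characteristic JPEG degradation.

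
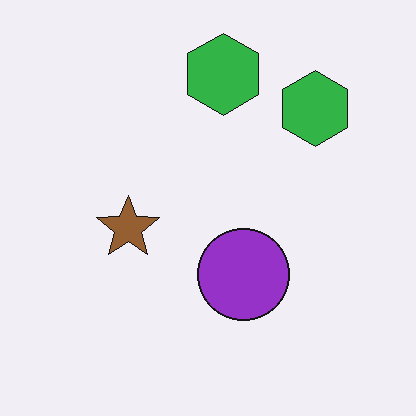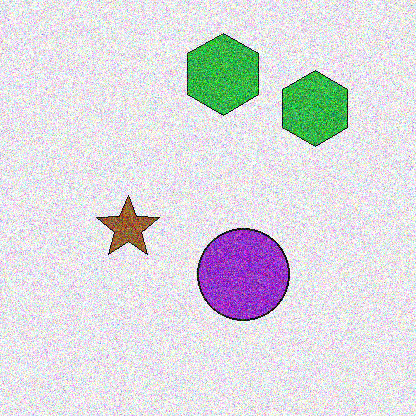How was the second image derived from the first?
The second image is the first degraded with heavy additive noise.

Random speckle covers the whole image, including the flat background.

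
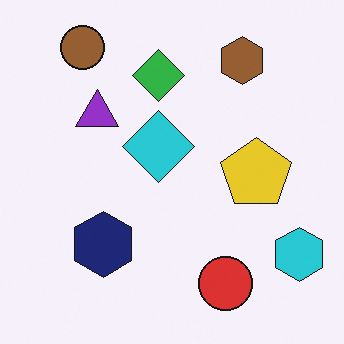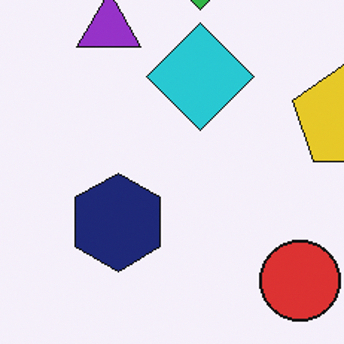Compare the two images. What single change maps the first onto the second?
The image was cropped slightly and scaled back up.

The visible shapes are larger and the field of view is narrower; shapes near the original edges may be partly or wholly outside the frame — a crop-and-rescale.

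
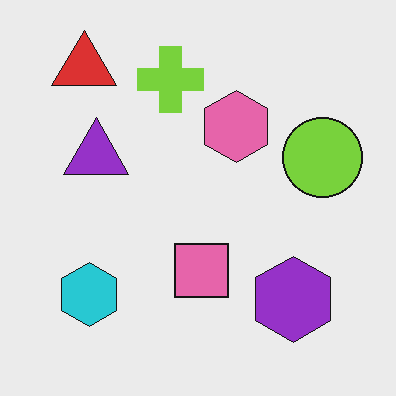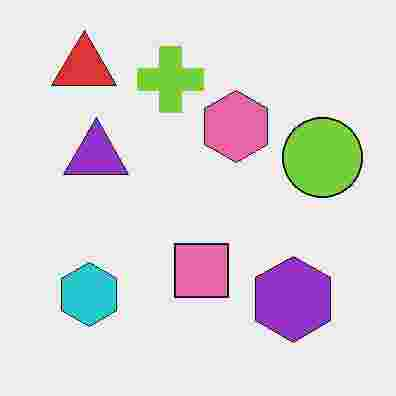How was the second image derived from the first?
It was heavily JPEG-compressed with obvious blocking artifacts.

Blocky 8×8 compression artifacts appear around shape edges and the flat background shows ringing — characteristic JPEG degradation.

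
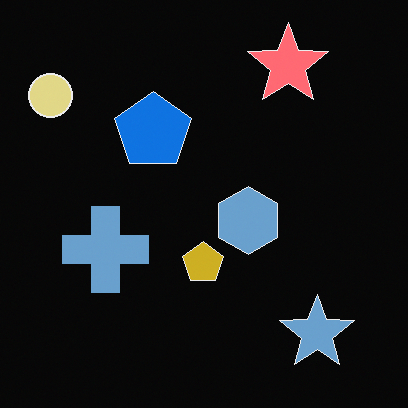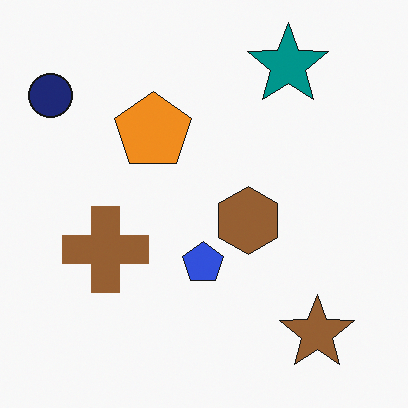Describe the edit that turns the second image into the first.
The first image is the second color-inverted (negative).

The light background has become dark and every shape's color is its complement — a photographic negative.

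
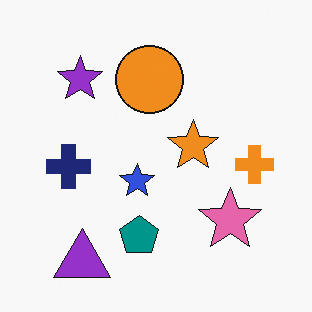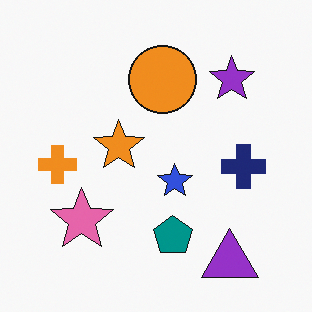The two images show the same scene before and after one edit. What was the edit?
The second image is the first flipped horizontally (left ↔ right).

The orange cross is in the right of the first image and the left of the second — shapes on opposite sides of the vertical midline have swapped in a mirror flip.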